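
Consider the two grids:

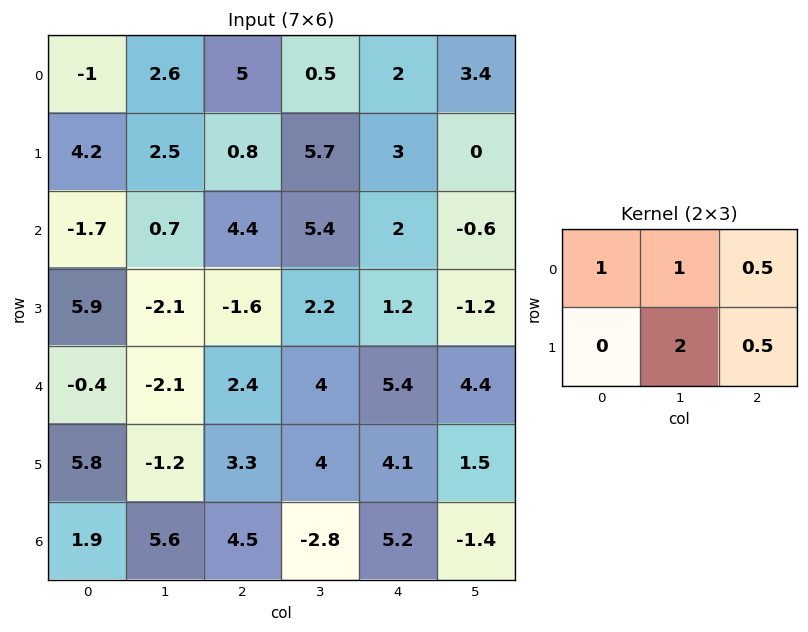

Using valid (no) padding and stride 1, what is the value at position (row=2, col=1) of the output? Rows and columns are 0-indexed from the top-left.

5.7

The receptive field on the input at this output position is [0.7 4.4 5.4 / -2.1 -1.6 2.2]. Elementwise product with the kernel and sum: 0.7·1 + 4.4·1 + 5.4·0.5 + -1.6·2 + 2.2·0.5.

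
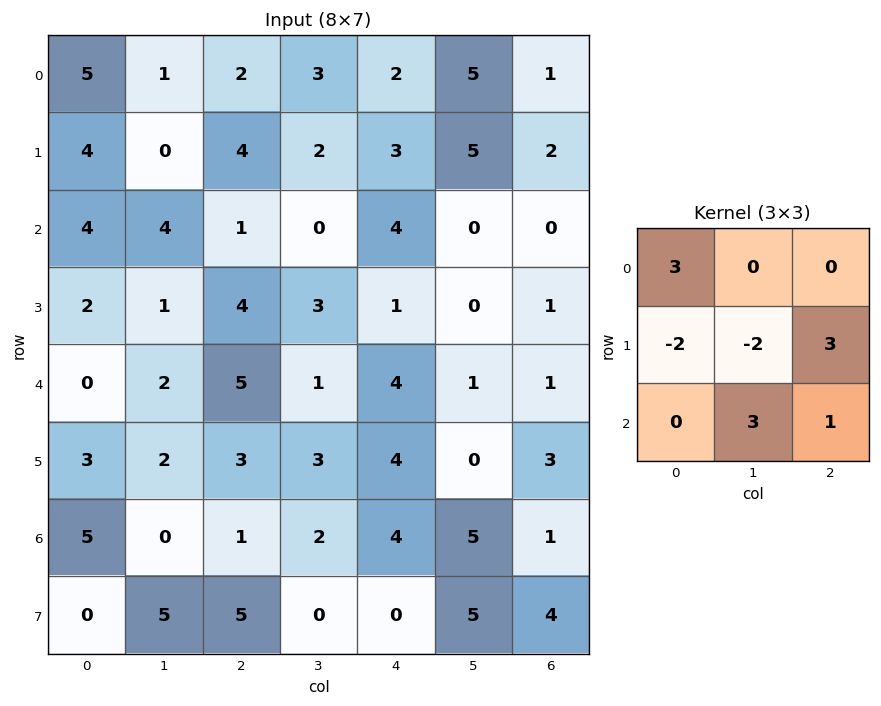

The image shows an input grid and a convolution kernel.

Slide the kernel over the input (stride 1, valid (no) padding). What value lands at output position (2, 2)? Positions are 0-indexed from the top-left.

-1

The receptive field on the input at this output position is [1 0 4 / 4 3 1 / 5 1 4]. Elementwise product with the kernel and sum: 1·3 + 4·-2 + 3·-2 + 1·3 + 1·3 + 4·1.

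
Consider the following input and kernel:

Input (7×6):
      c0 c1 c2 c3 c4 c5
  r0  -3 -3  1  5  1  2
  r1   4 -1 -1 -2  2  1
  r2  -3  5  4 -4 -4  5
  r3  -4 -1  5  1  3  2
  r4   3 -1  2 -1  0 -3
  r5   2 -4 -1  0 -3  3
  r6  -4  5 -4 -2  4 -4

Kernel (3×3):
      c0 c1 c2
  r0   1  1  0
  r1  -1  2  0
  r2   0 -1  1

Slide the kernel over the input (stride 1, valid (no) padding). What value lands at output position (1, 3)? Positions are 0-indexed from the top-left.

-5

The receptive field on the input at this output position is [-2 2 1 / -4 -4 5 / 1 3 2]. Elementwise product with the kernel and sum: -2·1 + 2·1 + -4·-1 + -4·2 + 3·-1 + 2·1.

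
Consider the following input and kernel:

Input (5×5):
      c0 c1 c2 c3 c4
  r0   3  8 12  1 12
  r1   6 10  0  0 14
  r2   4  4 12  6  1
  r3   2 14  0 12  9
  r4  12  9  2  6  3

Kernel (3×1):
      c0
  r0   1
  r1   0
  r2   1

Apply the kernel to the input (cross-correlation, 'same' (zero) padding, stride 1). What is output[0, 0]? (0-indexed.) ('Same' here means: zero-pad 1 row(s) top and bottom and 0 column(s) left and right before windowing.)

The receptive field on the zero-padded input at this output position is [0 / 3 / 6]. Elementwise product with the kernel and sum: 0·1 + 6·1.

6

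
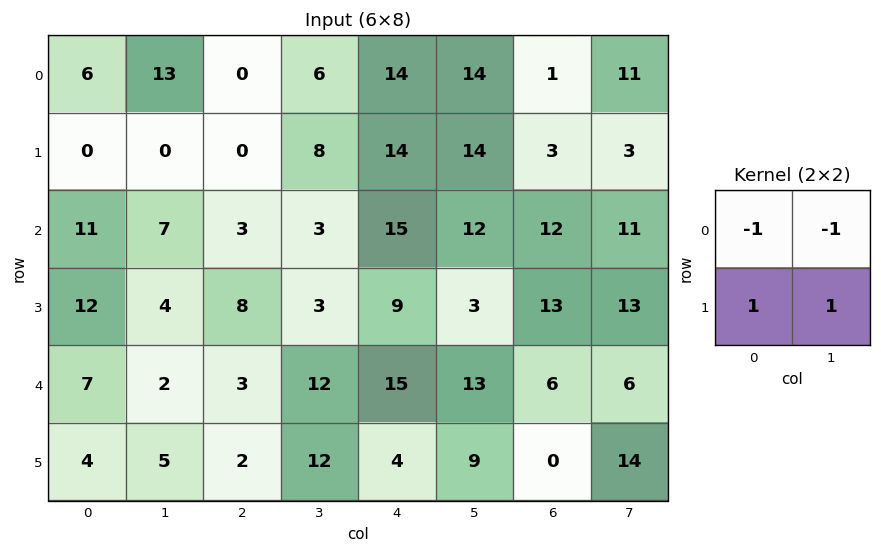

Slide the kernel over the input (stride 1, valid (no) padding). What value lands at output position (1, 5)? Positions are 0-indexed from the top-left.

7

The receptive field on the input at this output position is [14 3 / 12 12]. Elementwise product with the kernel and sum: 14·-1 + 3·-1 + 12·1 + 12·1.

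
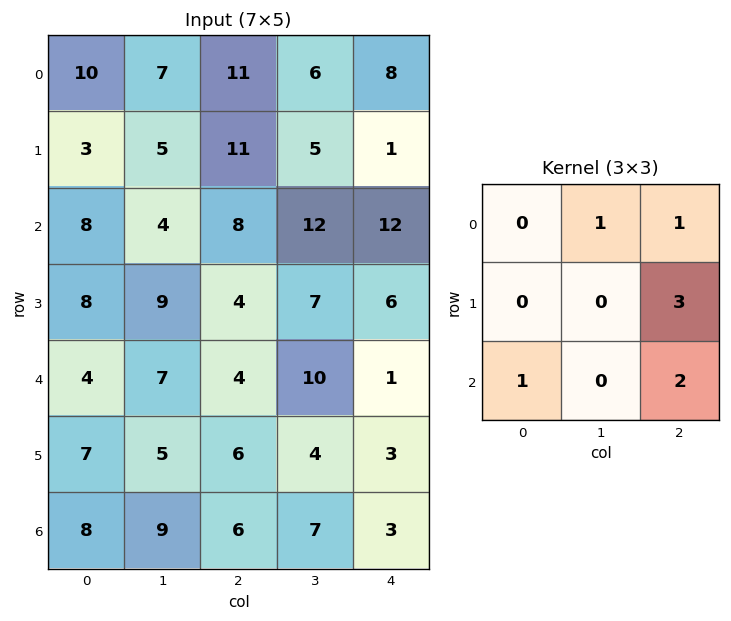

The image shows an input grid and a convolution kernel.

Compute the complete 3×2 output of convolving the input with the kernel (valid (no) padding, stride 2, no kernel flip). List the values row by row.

Output[0,0]: The receptive field on the input at this output position is [10 7 11 / 3 5 11 / 8 4 8]. Elementwise product with the kernel and sum: 7·1 + 11·1 + 11·3 + 8·1 + 8·2.

75 49
36 48
49 32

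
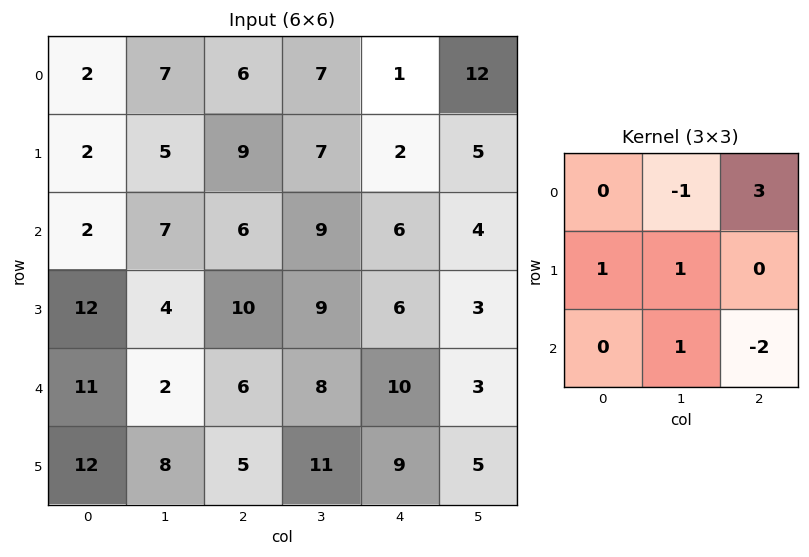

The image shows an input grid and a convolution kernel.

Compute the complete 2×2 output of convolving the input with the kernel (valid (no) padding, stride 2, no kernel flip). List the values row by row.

Output[0,0]: The receptive field on the input at this output position is [2 7 6 / 2 5 9 / 2 7 6]. Elementwise product with the kernel and sum: 7·-1 + 6·3 + 2·1 + 5·1 + 7·1 + 6·-2.
Output[0,1]: The receptive field on the input at this output position is [6 7 1 / 9 7 2 / 6 9 6]. Elementwise product with the kernel and sum: 7·-1 + 1·3 + 9·1 + 7·1 + 9·1 + 6·-2.

13 9
17 16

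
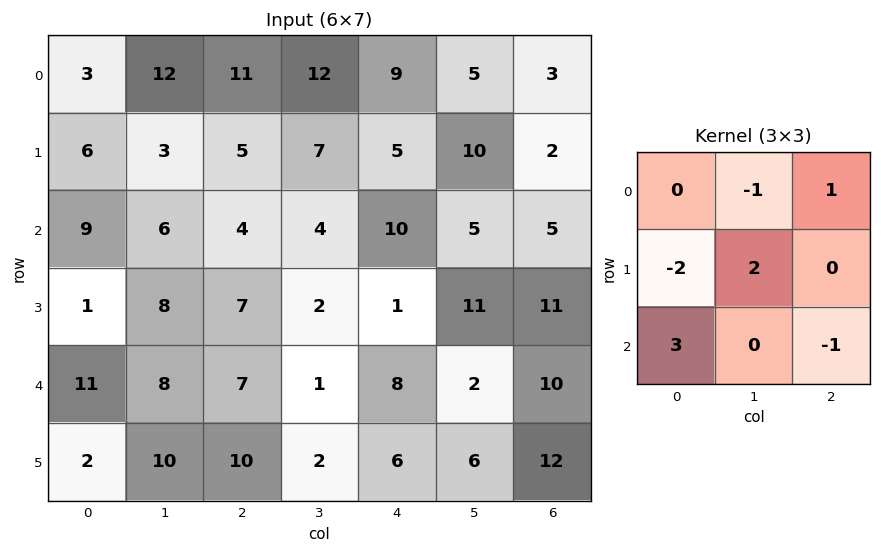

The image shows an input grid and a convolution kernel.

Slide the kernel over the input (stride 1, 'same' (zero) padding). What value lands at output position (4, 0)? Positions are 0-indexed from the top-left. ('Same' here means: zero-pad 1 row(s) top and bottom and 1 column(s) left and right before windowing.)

19

The receptive field on the zero-padded input at this output position is [0 1 8 / 0 11 8 / 0 2 10]. Elementwise product with the kernel and sum: 1·-1 + 8·1 + 0·-2 + 11·2 + 0·3 + 10·-1.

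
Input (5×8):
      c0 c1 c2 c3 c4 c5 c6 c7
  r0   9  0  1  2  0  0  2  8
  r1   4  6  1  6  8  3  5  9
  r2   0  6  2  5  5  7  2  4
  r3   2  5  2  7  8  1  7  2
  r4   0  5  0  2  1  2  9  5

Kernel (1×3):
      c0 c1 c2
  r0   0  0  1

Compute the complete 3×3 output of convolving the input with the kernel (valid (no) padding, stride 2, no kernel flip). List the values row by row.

Output[0,0]: The receptive field on the input at this output position is [9 0 1]. Elementwise product with the kernel and sum: 1·1.
Output[0,1]: The receptive field on the input at this output position is [1 2 0]. Elementwise product with the kernel and sum: 0·1.

1 0 2
2 5 2
0 1 9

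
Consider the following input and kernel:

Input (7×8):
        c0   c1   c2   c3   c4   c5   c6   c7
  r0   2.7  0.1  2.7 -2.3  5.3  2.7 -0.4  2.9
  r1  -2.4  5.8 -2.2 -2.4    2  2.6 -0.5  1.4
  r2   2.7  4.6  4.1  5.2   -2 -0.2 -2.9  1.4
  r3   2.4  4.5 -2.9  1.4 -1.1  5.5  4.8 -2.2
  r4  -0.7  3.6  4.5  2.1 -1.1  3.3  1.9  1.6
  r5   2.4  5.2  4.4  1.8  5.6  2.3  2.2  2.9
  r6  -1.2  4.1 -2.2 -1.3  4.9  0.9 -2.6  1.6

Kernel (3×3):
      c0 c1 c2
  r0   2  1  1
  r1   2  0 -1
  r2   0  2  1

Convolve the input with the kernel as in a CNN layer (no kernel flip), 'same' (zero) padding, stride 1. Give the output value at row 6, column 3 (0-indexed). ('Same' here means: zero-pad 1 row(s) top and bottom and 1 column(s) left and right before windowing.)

6.9

The receptive field on the zero-padded input at this output position is [4.4 1.8 5.6 / -2.2 -1.3 4.9 / 0 0 0]. Elementwise product with the kernel and sum: 4.4·2 + 1.8·1 + 5.6·1 + -2.2·2 + 4.9·-1 + 0·2 + 0·1.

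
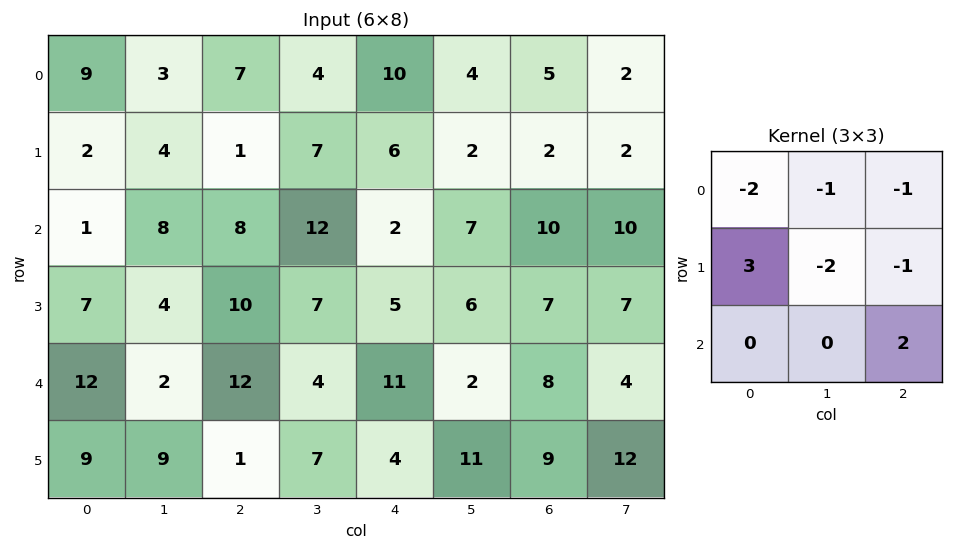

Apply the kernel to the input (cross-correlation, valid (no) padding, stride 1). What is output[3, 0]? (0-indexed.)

-6

The receptive field on the input at this output position is [7 4 10 / 12 2 12 / 9 9 1]. Elementwise product with the kernel and sum: 7·-2 + 4·-1 + 10·-1 + 12·3 + 2·-2 + 12·-1 + 1·2.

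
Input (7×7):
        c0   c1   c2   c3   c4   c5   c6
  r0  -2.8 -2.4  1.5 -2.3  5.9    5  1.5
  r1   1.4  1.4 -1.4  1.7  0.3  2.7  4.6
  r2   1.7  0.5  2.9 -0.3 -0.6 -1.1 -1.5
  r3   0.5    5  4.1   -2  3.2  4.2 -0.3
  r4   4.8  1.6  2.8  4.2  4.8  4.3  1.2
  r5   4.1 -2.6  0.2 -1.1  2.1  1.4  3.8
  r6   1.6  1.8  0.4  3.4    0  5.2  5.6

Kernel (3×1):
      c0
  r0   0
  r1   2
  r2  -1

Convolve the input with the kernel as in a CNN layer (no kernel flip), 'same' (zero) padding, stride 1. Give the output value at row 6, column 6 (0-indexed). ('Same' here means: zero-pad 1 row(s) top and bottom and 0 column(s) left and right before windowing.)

11.2

The receptive field on the zero-padded input at this output position is [3.8 / 5.6 / 0]. Elementwise product with the kernel and sum: 5.6·2 + 0·-1.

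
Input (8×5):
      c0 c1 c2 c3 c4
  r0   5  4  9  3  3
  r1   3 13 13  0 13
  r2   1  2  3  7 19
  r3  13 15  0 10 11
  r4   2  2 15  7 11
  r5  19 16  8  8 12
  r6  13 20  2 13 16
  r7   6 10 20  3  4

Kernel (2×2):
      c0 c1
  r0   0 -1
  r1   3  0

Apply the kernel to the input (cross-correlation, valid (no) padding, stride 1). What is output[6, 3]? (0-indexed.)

The receptive field on the input at this output position is [13 16 / 3 4]. Elementwise product with the kernel and sum: 16·-1 + 3·3.

-7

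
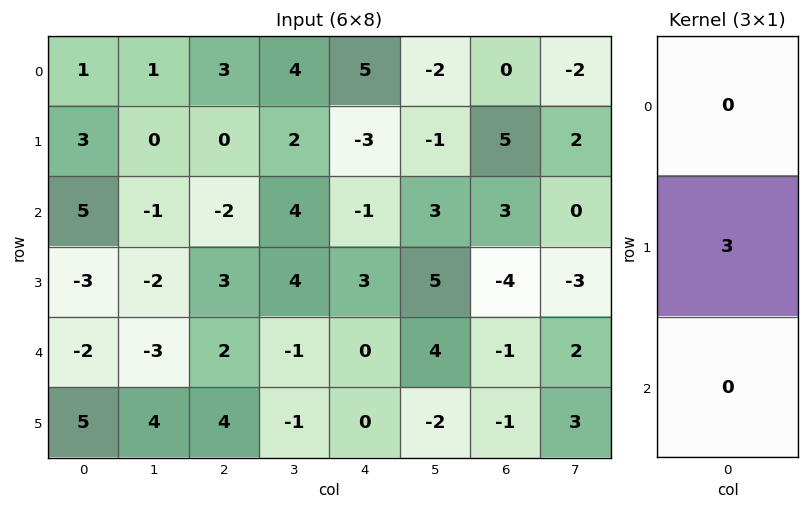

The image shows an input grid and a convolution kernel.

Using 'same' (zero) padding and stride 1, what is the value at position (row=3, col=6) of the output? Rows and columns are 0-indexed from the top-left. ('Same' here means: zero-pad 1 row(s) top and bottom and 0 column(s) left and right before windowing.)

-12

The receptive field on the zero-padded input at this output position is [3 / -4 / -1]. Elementwise product with the kernel and sum: -4·3.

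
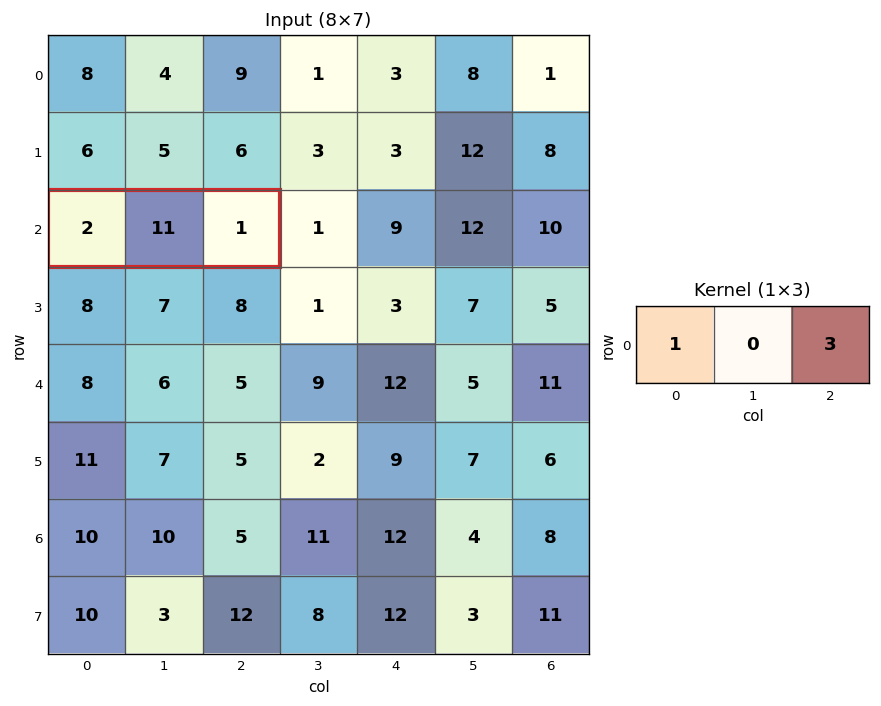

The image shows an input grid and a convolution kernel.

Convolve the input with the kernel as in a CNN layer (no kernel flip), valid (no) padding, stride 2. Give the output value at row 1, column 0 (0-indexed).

5

The receptive field on the input at this output position is [2 11 1]. Elementwise product with the kernel and sum: 2·1 + 1·3.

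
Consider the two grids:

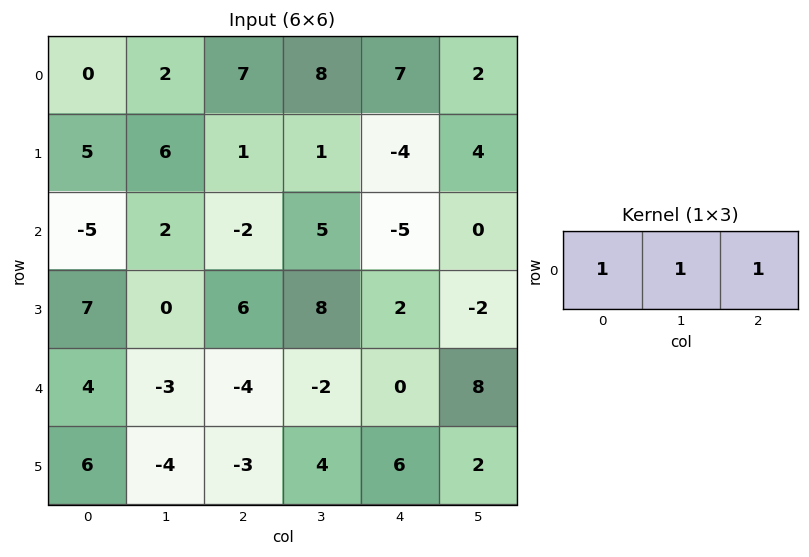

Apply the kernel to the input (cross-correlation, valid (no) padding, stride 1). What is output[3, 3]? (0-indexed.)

The receptive field on the input at this output position is [8 2 -2]. Elementwise product with the kernel and sum: 8·1 + 2·1 + -2·1.

8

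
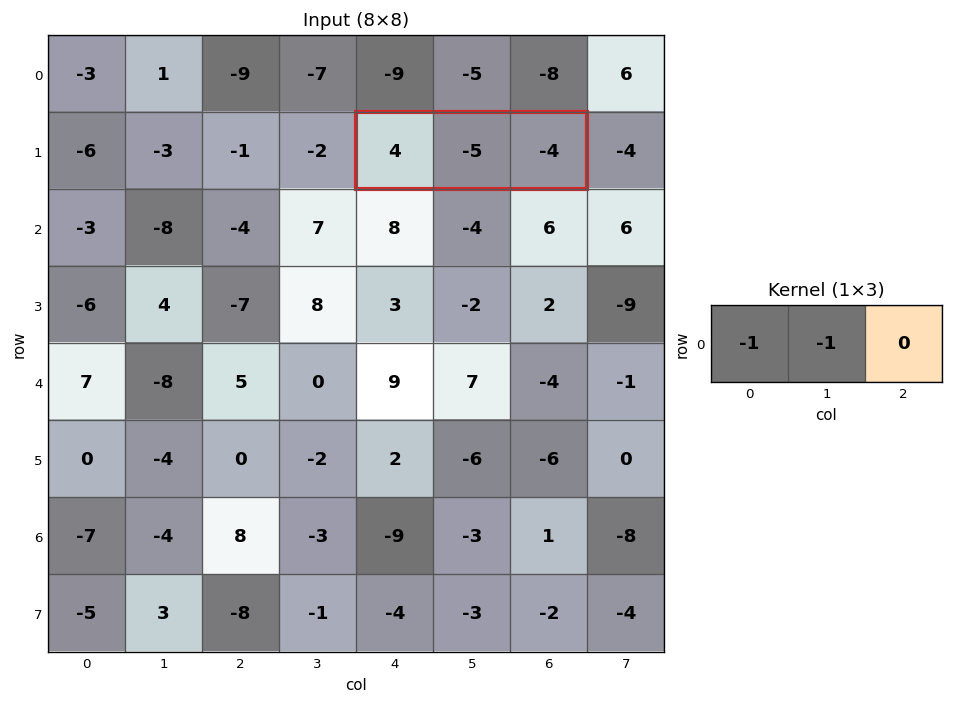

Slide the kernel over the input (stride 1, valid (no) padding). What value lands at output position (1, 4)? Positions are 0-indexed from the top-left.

1

The receptive field on the input at this output position is [4 -5 -4]. Elementwise product with the kernel and sum: 4·-1 + -5·-1.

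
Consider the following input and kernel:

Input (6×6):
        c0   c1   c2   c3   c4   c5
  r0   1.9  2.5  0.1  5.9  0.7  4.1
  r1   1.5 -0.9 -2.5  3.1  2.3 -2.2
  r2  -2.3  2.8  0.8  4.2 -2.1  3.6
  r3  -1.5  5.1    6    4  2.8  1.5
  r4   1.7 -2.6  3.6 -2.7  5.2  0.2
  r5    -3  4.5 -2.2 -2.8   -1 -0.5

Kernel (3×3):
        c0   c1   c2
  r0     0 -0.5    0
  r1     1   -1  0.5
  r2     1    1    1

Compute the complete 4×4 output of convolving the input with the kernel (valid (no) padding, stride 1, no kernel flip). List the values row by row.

Output[0,0]: The receptive field on the input at this output position is [1.9 2.5 0.1 / 1.5 -0.9 -2.5 / -2.3 2.8 0.8]. Elementwise product with the kernel and sum: 2.5·-0.5 + 1.5·1 + -0.9·-1 + -2.5·0.5 + -2.3·1 + 2.8·1 + 0.8·1.
Output[0,1]: The receptive field on the input at this output position is [2.5 0.1 5.9 / -0.9 -2.5 3.1 / 2.8 0.8 4.2]. Elementwise product with the kernel and sum: 0.1·-0.5 + -0.9·1 + -2.5·-1 + 3.1·0.5 + 2.8·1 + 0.8·1 + 4.2·1.

1.2 10.9 -4.5 5.05
5.35 20.45 6.8 15.25
-2.3 -1 7.4 5.7
2.85 -11.05 0.9 -13.5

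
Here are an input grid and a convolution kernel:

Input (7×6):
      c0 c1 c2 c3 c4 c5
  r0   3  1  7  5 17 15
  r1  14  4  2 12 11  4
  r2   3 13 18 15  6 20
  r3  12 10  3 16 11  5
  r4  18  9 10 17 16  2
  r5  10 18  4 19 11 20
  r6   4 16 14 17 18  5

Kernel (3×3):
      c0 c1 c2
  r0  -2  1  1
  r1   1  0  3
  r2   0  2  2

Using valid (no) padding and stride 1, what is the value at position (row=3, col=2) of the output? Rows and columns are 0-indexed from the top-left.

The receptive field on the input at this output position is [3 16 11 / 10 17 16 / 4 19 11]. Elementwise product with the kernel and sum: 3·-2 + 16·1 + 11·1 + 10·1 + 16·3 + 19·2 + 11·2.

139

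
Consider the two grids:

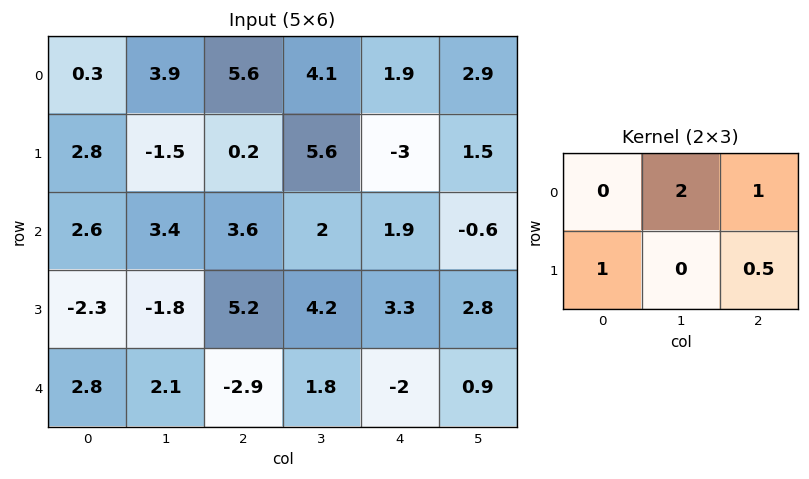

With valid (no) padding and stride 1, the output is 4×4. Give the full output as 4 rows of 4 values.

16.3 16.6 8.8 13.05
1.6 10.4 12.75 -2.8
10.7 9.5 12.75 8.8
2.95 17.6 7.8 11.65

Output[0,0]: The receptive field on the input at this output position is [0.3 3.9 5.6 / 2.8 -1.5 0.2]. Elementwise product with the kernel and sum: 3.9·2 + 5.6·1 + 2.8·1 + 0.2·0.5.
Output[0,1]: The receptive field on the input at this output position is [3.9 5.6 4.1 / -1.5 0.2 5.6]. Elementwise product with the kernel and sum: 5.6·2 + 4.1·1 + -1.5·1 + 5.6·0.5.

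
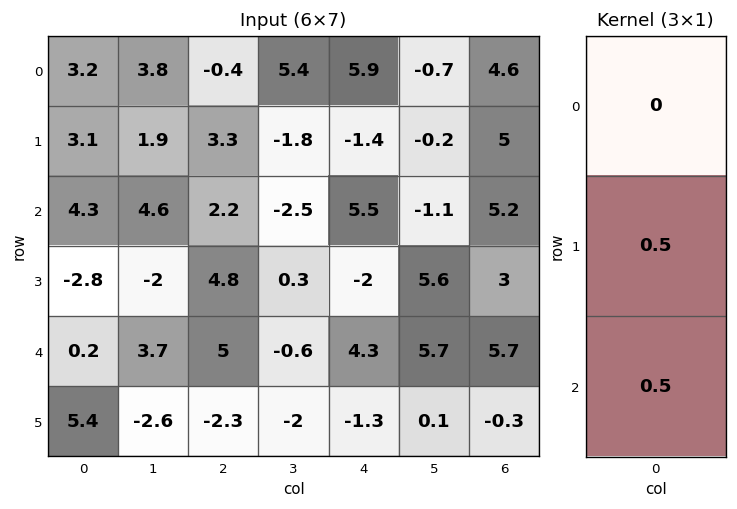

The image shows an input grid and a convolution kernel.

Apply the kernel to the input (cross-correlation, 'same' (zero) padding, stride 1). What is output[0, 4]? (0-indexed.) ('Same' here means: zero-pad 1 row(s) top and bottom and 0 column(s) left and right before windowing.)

The receptive field on the zero-padded input at this output position is [0 / 5.9 / -1.4]. Elementwise product with the kernel and sum: 5.9·0.5 + -1.4·0.5.

2.25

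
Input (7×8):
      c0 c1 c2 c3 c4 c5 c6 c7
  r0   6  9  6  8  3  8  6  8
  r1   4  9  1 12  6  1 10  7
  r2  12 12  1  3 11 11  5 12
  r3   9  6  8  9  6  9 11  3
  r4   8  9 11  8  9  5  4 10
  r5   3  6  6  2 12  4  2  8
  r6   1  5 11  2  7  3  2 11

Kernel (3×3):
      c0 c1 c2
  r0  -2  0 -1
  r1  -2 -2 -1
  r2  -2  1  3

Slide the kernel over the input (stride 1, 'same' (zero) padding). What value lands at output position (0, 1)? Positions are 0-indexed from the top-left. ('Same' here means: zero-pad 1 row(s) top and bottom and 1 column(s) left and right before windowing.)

-32

The receptive field on the zero-padded input at this output position is [0 0 0 / 6 9 6 / 4 9 1]. Elementwise product with the kernel and sum: 0·-2 + 0·-1 + 6·-2 + 9·-2 + 6·-1 + 4·-2 + 9·1 + 1·3.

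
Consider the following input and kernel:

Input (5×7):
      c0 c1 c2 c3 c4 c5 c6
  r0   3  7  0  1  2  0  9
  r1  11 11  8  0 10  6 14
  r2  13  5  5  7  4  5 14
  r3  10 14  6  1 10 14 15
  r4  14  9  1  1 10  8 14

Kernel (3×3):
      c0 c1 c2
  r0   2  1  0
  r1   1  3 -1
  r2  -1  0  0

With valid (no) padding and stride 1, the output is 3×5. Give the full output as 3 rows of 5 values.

36 44 -6 21 14
46 29 32 23 21
63 37 15 34 40

Output[0,0]: The receptive field on the input at this output position is [3 7 0 / 11 11 8 / 13 5 5]. Elementwise product with the kernel and sum: 3·2 + 7·1 + 11·1 + 11·3 + 8·-1 + 13·-1.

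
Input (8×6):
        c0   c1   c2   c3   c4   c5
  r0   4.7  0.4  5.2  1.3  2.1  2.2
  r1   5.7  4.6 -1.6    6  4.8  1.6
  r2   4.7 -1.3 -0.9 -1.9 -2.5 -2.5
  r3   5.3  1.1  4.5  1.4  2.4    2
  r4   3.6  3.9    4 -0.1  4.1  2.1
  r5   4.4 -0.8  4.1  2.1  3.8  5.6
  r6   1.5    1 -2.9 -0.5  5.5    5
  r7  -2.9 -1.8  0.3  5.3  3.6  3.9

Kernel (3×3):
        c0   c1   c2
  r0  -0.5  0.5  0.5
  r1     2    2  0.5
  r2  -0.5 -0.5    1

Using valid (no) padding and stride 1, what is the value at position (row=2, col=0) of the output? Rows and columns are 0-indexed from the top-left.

11.85

The receptive field on the input at this output position is [4.7 -1.3 -0.9 / 5.3 1.1 4.5 / 3.6 3.9 4]. Elementwise product with the kernel and sum: 4.7·-0.5 + -1.3·0.5 + -0.9·0.5 + 5.3·2 + 1.1·2 + 4.5·0.5 + 3.6·-0.5 + 3.9·-0.5 + 4·1.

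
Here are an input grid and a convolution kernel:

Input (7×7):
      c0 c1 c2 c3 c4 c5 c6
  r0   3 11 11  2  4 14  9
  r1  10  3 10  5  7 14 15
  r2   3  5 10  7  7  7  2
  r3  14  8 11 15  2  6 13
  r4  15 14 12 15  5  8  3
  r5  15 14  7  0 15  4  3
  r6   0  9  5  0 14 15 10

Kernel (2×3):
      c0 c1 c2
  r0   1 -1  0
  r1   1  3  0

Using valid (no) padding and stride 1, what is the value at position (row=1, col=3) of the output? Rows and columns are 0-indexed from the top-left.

The receptive field on the input at this output position is [5 7 14 / 7 7 7]. Elementwise product with the kernel and sum: 5·1 + 7·-1 + 7·1 + 7·3.

26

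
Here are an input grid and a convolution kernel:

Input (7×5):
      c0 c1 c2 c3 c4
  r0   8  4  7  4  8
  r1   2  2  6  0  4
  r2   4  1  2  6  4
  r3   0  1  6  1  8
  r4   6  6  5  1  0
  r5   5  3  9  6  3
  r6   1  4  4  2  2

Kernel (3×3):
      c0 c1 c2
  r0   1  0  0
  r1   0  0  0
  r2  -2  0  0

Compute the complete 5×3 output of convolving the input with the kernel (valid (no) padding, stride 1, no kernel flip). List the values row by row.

Output[0,0]: The receptive field on the input at this output position is [8 4 7 / 2 2 6 / 4 1 2]. Elementwise product with the kernel and sum: 8·1 + 4·-2.

0 2 3
2 0 -6
-8 -11 -8
-10 -5 -12
4 -2 -3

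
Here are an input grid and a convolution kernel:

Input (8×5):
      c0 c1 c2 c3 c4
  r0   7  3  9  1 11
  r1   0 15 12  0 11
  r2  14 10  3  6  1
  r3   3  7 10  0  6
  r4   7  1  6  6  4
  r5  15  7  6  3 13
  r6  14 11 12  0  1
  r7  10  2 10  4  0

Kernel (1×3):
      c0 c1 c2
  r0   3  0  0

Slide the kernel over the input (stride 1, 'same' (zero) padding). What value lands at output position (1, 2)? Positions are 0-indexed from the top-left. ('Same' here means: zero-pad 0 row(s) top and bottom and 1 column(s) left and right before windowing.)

The receptive field on the zero-padded input at this output position is [15 12 0]. Elementwise product with the kernel and sum: 15·3.

45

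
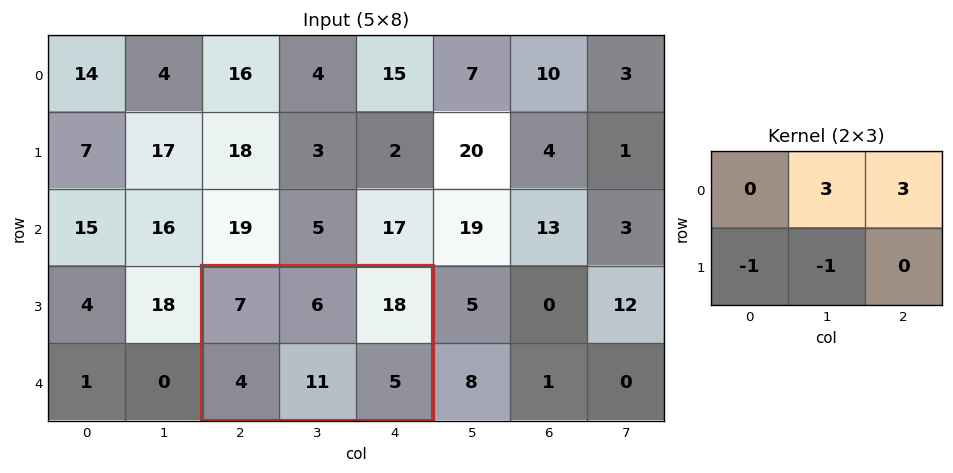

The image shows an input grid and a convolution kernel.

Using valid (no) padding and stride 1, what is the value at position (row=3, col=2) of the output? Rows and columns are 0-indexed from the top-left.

57

The receptive field on the input at this output position is [7 6 18 / 4 11 5]. Elementwise product with the kernel and sum: 6·3 + 18·3 + 4·-1 + 11·-1.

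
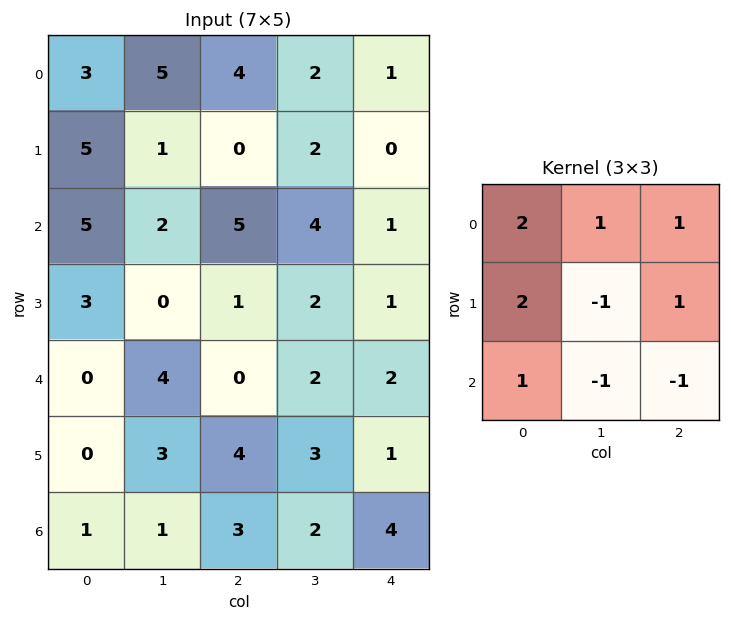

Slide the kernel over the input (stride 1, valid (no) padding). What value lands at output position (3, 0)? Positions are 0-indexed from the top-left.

The receptive field on the input at this output position is [3 0 1 / 0 4 0 / 0 3 4]. Elementwise product with the kernel and sum: 3·2 + 0·1 + 1·1 + 0·2 + 4·-1 + 0·1 + 0·1 + 3·-1 + 4·-1.

-4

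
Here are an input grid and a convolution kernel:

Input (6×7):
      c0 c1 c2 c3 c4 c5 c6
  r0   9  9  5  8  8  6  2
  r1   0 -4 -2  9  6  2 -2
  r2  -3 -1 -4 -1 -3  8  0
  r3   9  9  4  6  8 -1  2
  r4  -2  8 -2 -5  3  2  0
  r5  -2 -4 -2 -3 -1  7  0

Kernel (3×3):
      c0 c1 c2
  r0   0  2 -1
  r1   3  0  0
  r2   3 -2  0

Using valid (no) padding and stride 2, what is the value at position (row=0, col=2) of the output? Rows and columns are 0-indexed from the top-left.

The receptive field on the input at this output position is [8 6 2 / 6 2 -2 / -3 8 0]. Elementwise product with the kernel and sum: 6·2 + 2·-1 + 6·3 + -3·3 + 8·-2.

3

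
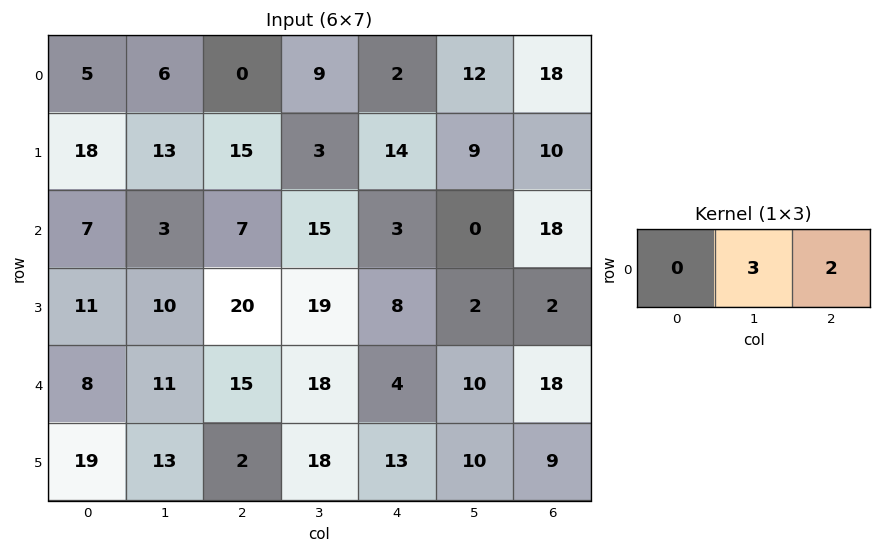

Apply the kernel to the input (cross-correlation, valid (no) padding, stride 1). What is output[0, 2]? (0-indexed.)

The receptive field on the input at this output position is [0 9 2]. Elementwise product with the kernel and sum: 9·3 + 2·2.

31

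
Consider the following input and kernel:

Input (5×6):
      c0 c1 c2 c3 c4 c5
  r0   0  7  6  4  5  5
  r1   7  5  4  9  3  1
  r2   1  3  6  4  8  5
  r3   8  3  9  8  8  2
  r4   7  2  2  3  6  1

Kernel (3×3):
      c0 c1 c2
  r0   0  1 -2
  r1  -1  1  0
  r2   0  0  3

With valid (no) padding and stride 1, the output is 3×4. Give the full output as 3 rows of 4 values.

11 9 23 4
26 13 25 11
-8 13 5 1

Output[0,0]: The receptive field on the input at this output position is [0 7 6 / 7 5 4 / 1 3 6]. Elementwise product with the kernel and sum: 7·1 + 6·-2 + 7·-1 + 5·1 + 6·3.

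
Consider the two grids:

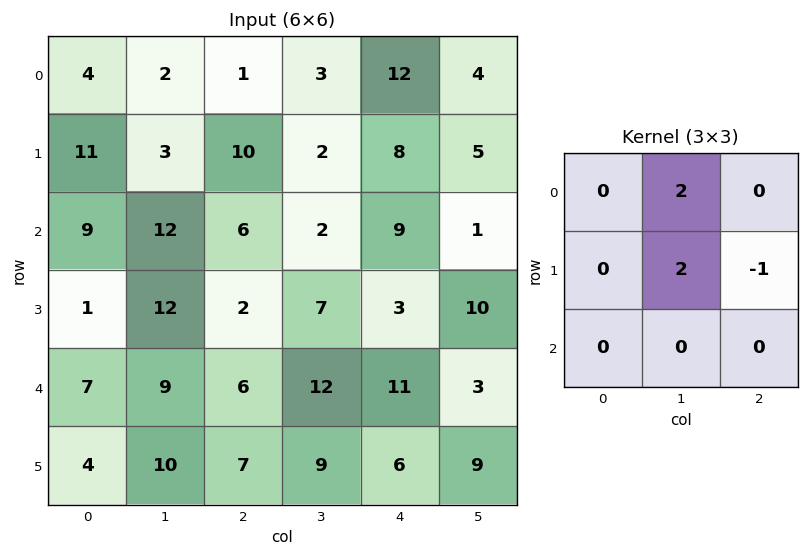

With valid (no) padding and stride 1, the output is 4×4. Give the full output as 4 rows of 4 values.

Output[0,0]: The receptive field on the input at this output position is [4 2 1 / 11 3 10 / 9 12 6]. Elementwise product with the kernel and sum: 2·2 + 3·2 + 10·-1.
Output[0,1]: The receptive field on the input at this output position is [2 1 3 / 3 10 2 / 12 6 2]. Elementwise product with the kernel and sum: 1·2 + 10·2 + 2·-1.

0 20 2 35
24 30 -1 33
46 9 15 14
36 4 27 25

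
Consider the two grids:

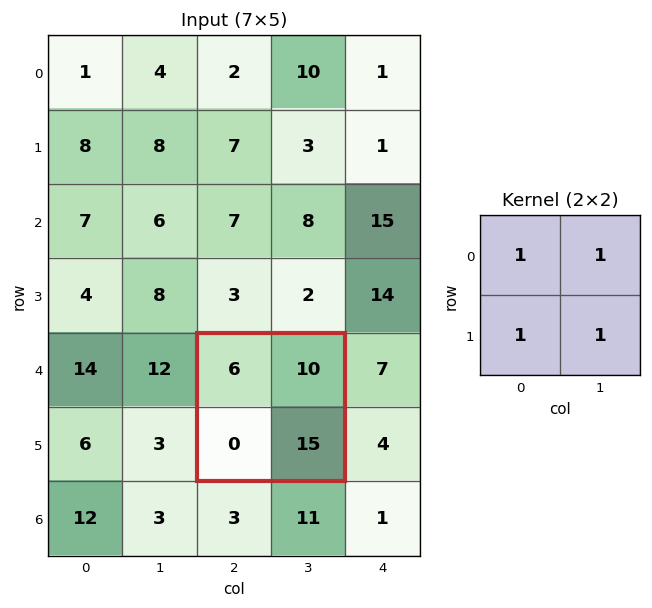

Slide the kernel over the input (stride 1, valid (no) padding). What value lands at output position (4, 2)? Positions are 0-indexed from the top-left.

31

The receptive field on the input at this output position is [6 10 / 0 15]. Elementwise product with the kernel and sum: 6·1 + 10·1 + 0·1 + 15·1.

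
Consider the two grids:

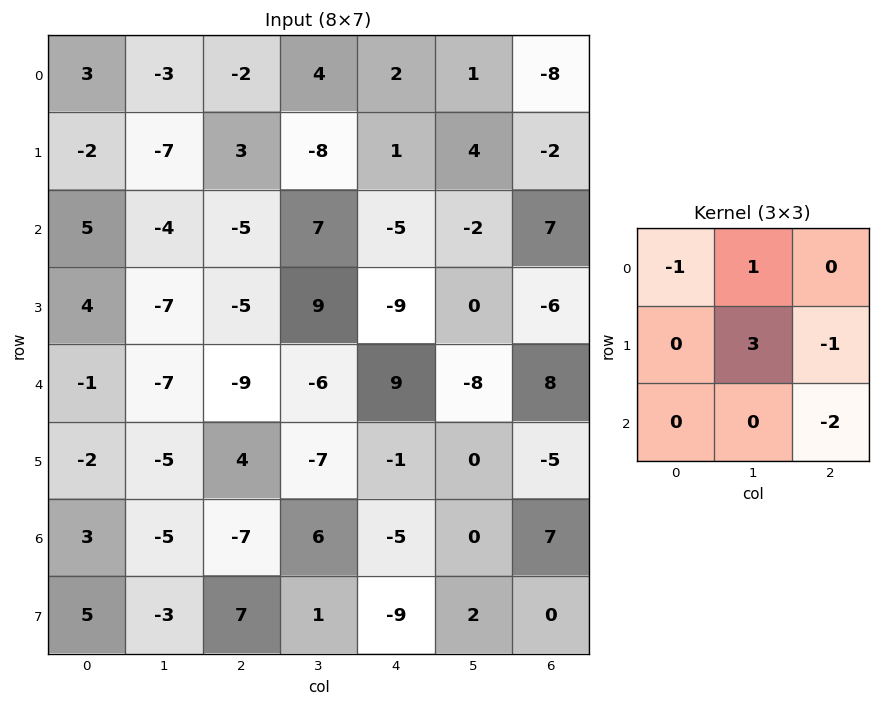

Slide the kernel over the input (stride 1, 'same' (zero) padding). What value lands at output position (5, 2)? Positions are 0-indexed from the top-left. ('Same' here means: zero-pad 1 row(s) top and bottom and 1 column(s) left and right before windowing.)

The receptive field on the zero-padded input at this output position is [-7 -9 -6 / -5 4 -7 / -5 -7 6]. Elementwise product with the kernel and sum: -7·-1 + -9·1 + 4·3 + -7·-1 + 6·-2.

5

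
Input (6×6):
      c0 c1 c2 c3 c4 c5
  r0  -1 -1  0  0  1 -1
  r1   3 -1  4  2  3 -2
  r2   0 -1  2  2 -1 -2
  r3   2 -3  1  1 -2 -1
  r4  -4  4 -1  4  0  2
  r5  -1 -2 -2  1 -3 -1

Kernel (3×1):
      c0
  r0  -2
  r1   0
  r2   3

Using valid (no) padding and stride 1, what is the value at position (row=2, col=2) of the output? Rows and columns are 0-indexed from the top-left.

The receptive field on the input at this output position is [2 / 1 / -1]. Elementwise product with the kernel and sum: 2·-2 + -1·3.

-7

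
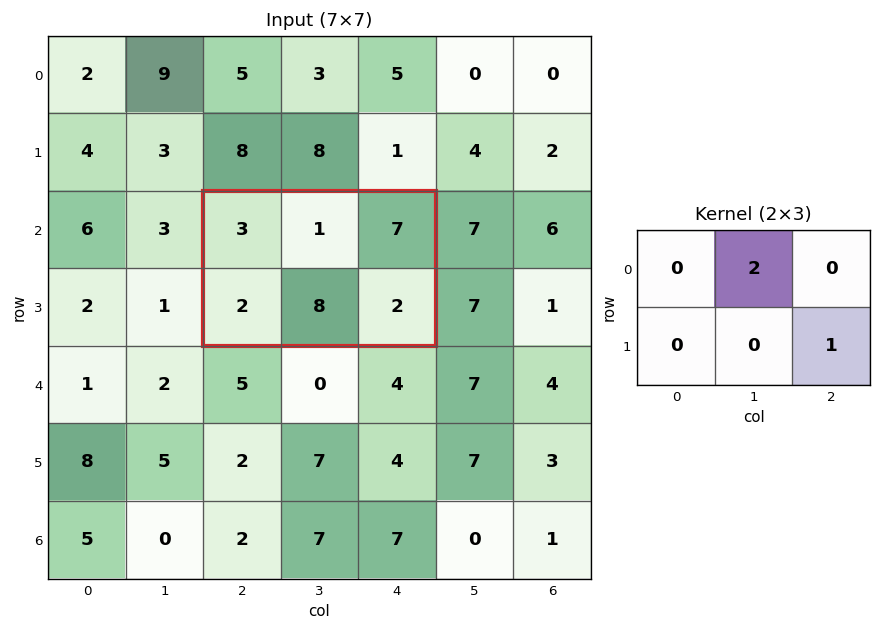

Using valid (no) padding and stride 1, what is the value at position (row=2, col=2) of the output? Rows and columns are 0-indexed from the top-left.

The receptive field on the input at this output position is [3 1 7 / 2 8 2]. Elementwise product with the kernel and sum: 1·2 + 2·1.

4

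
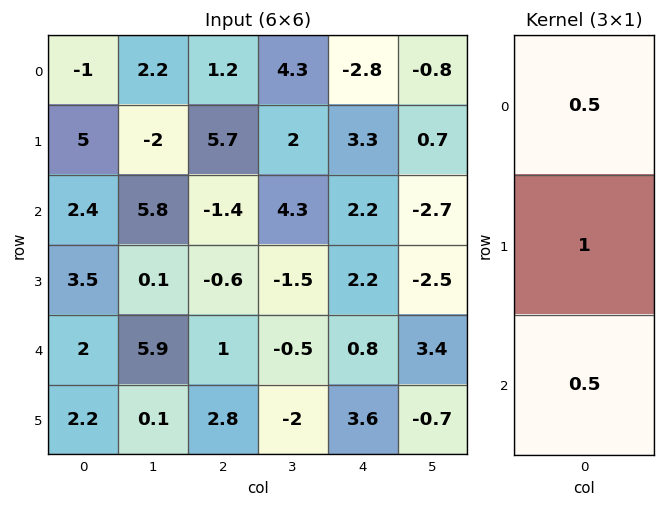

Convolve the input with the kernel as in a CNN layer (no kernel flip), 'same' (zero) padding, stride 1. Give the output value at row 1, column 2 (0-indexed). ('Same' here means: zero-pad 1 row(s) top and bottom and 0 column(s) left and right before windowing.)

The receptive field on the zero-padded input at this output position is [1.2 / 5.7 / -1.4]. Elementwise product with the kernel and sum: 1.2·0.5 + 5.7·1 + -1.4·0.5.

5.6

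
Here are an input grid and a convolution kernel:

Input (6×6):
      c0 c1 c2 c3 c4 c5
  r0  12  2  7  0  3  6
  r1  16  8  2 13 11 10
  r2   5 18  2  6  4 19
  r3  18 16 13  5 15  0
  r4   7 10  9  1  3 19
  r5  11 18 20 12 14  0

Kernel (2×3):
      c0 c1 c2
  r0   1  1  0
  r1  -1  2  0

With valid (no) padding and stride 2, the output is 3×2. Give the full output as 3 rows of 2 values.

14 31
37 5
42 14

Output[0,0]: The receptive field on the input at this output position is [12 2 7 / 16 8 2]. Elementwise product with the kernel and sum: 12·1 + 2·1 + 16·-1 + 8·2.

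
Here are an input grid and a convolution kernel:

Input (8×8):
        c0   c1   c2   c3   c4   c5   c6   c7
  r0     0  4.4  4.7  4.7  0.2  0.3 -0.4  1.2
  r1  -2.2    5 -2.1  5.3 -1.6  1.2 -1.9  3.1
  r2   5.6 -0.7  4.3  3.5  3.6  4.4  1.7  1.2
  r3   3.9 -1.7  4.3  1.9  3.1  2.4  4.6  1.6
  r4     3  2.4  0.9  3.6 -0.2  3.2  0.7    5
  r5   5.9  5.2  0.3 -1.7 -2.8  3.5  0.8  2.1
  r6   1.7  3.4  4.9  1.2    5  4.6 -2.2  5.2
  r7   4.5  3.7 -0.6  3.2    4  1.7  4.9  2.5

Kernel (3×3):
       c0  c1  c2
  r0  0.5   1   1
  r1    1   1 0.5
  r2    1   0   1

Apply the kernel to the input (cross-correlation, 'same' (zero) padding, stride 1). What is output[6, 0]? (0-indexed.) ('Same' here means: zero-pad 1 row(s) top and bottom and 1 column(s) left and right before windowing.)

The receptive field on the zero-padded input at this output position is [0 5.9 5.2 / 0 1.7 3.4 / 0 4.5 3.7]. Elementwise product with the kernel and sum: 0·0.5 + 5.9·1 + 5.2·1 + 0·1 + 1.7·1 + 3.4·0.5 + 0·1 + 3.7·1.

18.2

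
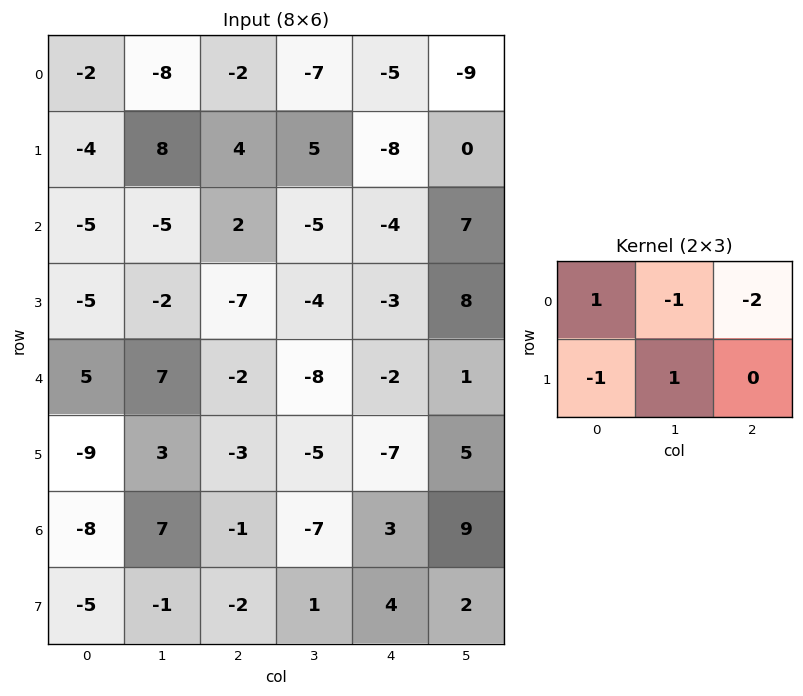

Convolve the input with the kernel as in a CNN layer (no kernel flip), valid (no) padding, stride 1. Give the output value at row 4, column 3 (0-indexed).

-10

The receptive field on the input at this output position is [-8 -2 1 / -5 -7 5]. Elementwise product with the kernel and sum: -8·1 + -2·-1 + 1·-2 + -5·-1 + -7·1.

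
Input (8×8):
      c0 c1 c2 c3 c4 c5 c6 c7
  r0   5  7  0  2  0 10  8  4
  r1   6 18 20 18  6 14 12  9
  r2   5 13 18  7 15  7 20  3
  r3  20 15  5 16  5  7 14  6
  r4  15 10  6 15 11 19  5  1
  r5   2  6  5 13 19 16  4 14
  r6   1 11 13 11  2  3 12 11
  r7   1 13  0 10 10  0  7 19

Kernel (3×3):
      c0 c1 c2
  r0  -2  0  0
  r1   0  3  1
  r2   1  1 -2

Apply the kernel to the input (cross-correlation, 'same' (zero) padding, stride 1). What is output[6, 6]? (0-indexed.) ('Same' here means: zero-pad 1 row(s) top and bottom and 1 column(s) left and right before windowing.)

-16

The receptive field on the zero-padded input at this output position is [16 4 14 / 3 12 11 / 0 7 19]. Elementwise product with the kernel and sum: 16·-2 + 12·3 + 11·1 + 0·1 + 7·1 + 19·-2.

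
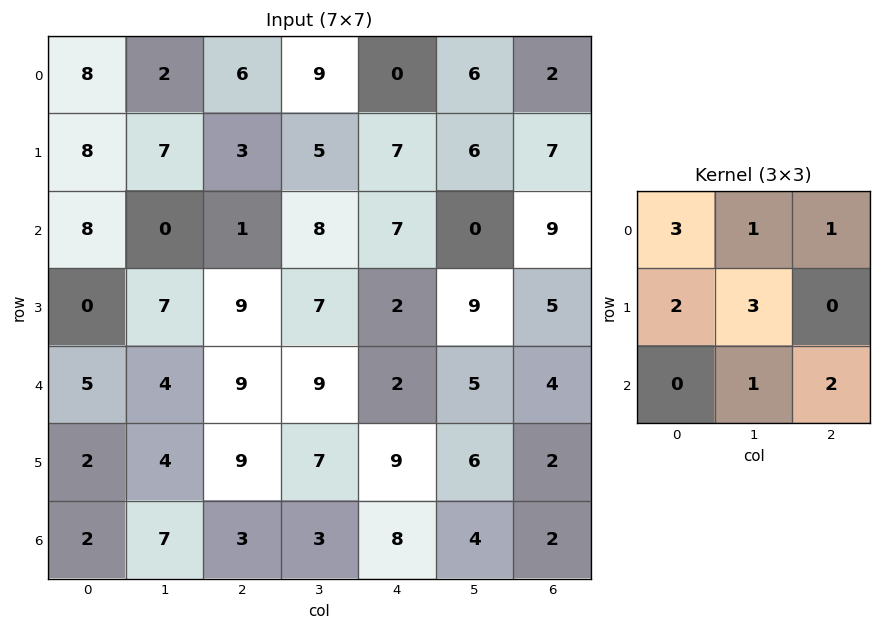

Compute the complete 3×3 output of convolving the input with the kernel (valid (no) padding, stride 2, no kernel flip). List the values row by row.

Output[0,0]: The receptive field on the input at this output position is [8 2 6 / 8 7 3 / 8 0 1]. Elementwise product with the kernel and sum: 8·3 + 2·1 + 6·1 + 8·2 + 7·3 + 0·1 + 1·2.

71 70 58
68 70 74
57 96 59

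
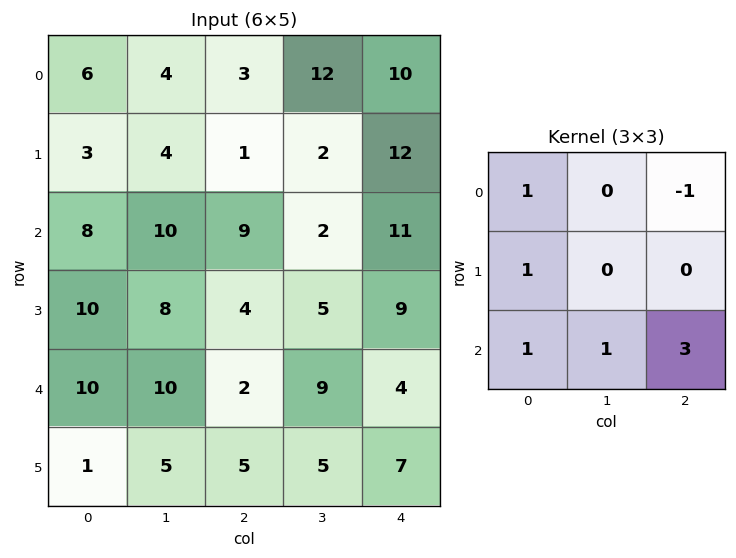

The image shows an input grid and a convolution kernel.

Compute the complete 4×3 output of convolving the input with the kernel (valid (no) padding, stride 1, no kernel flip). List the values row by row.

Output[0,0]: The receptive field on the input at this output position is [6 4 3 / 3 4 1 / 8 10 9]. Elementwise product with the kernel and sum: 6·1 + 3·-1 + 3·1 + 8·1 + 10·1 + 9·3.

51 21 38
40 39 34
35 55 25
37 38 28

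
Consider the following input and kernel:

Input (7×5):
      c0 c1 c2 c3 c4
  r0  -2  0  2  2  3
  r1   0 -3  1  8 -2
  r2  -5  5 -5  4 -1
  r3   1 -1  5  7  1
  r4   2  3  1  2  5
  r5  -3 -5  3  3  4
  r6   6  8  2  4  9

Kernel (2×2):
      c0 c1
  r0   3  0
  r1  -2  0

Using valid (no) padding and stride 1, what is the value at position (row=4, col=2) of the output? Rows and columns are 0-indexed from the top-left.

The receptive field on the input at this output position is [1 2 / 3 3]. Elementwise product with the kernel and sum: 1·3 + 3·-2.

-3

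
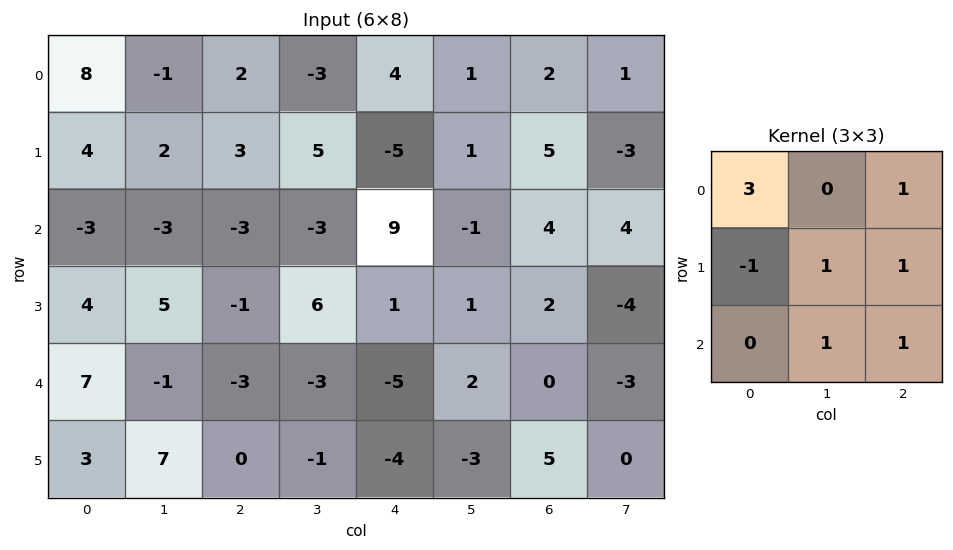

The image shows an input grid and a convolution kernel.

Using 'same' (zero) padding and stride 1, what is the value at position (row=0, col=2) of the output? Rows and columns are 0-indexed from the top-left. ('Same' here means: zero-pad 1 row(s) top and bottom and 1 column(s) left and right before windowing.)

The receptive field on the zero-padded input at this output position is [0 0 0 / -1 2 -3 / 2 3 5]. Elementwise product with the kernel and sum: 0·3 + 0·1 + -1·-1 + 2·1 + -3·1 + 3·1 + 5·1.

8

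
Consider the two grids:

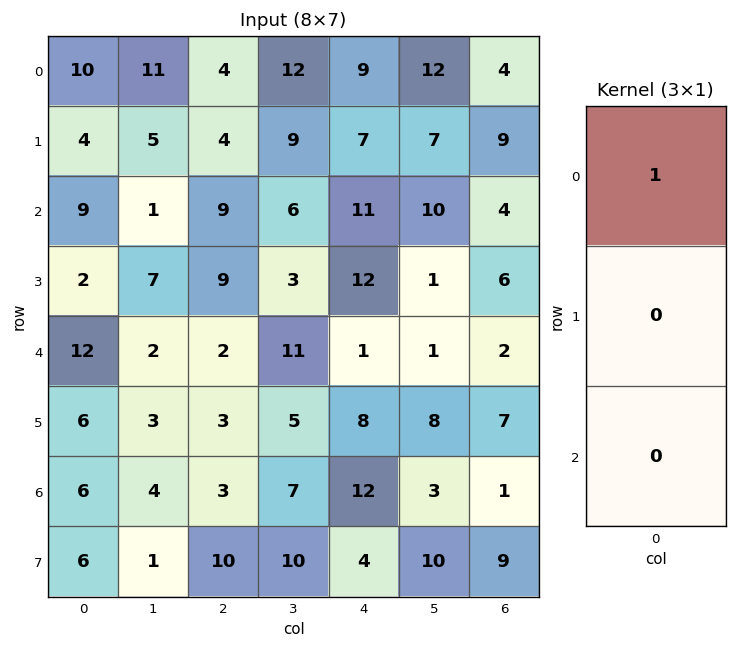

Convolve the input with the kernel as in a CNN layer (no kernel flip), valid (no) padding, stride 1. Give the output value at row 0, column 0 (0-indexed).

10

The receptive field on the input at this output position is [10 / 4 / 9]. Elementwise product with the kernel and sum: 10·1.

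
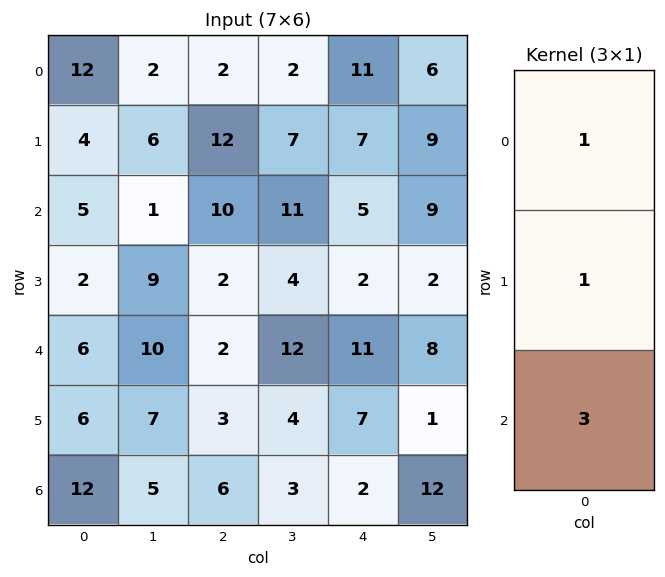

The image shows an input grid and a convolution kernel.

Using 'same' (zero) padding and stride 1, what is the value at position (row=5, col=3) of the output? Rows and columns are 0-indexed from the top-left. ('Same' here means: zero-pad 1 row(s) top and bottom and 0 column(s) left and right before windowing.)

25

The receptive field on the zero-padded input at this output position is [12 / 4 / 3]. Elementwise product with the kernel and sum: 12·1 + 4·1 + 3·3.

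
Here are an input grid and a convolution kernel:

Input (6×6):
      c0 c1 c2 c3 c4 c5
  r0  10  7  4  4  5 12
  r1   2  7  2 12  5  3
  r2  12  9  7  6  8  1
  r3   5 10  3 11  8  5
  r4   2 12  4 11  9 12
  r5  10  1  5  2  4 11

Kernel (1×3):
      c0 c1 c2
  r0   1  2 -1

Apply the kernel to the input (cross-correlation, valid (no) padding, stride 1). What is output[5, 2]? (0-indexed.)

5

The receptive field on the input at this output position is [5 2 4]. Elementwise product with the kernel and sum: 5·1 + 2·2 + 4·-1.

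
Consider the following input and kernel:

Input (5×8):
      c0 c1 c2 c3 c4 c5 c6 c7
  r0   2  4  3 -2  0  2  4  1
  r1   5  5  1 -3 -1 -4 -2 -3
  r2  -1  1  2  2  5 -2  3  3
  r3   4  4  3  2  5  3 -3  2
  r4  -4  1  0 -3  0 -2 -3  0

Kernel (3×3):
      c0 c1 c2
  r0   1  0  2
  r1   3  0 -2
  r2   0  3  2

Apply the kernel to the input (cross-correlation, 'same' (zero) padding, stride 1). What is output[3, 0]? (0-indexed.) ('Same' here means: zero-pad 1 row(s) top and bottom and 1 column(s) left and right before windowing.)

-16

The receptive field on the zero-padded input at this output position is [0 -1 1 / 0 4 4 / 0 -4 1]. Elementwise product with the kernel and sum: 0·1 + 1·2 + 0·3 + 4·-2 + -4·3 + 1·2.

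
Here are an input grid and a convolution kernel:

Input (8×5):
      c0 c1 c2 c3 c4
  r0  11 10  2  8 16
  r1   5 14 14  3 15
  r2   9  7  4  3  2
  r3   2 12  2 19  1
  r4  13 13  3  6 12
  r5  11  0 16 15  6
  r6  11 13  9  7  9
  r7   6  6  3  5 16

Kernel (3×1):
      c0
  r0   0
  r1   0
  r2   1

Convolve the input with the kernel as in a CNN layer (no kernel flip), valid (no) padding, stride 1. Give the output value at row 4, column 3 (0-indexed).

7

The receptive field on the input at this output position is [6 / 15 / 7]. Elementwise product with the kernel and sum: 7·1.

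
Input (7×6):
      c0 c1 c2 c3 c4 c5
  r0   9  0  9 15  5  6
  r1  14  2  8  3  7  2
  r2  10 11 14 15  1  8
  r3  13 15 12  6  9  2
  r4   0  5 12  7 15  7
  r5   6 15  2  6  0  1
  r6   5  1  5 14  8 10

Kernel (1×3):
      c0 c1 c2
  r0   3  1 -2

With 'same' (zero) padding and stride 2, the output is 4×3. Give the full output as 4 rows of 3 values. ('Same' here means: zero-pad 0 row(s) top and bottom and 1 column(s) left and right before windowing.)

9 -21 38
-12 17 30
-10 13 22
3 -20 30

Output[0,0]: The receptive field on the zero-padded input at this output position is [0 9 0]. Elementwise product with the kernel and sum: 0·3 + 9·1 + 0·-2.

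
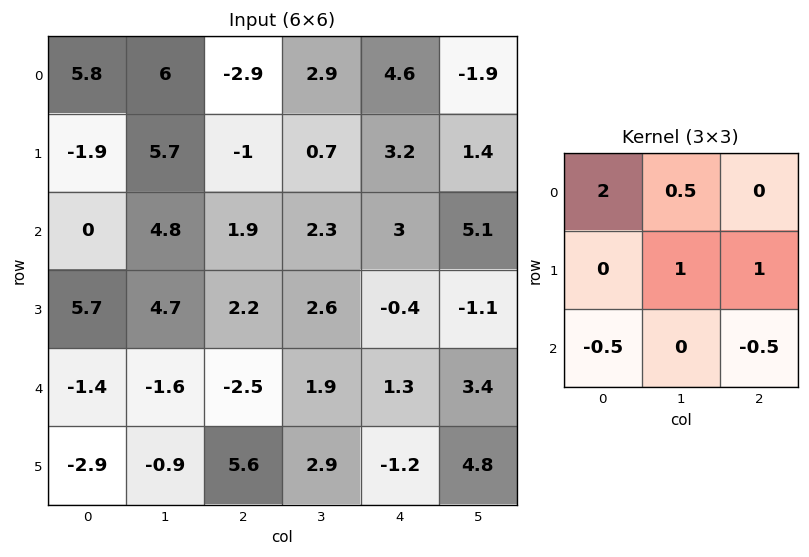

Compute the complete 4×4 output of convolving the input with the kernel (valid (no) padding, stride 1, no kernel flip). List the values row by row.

Output[0,0]: The receptive field on the input at this output position is [5.8 6 -2.9 / -1.9 5.7 -1 / 0 4.8 1.9]. Elementwise product with the kernel and sum: 5.8·2 + 6·0.5 + 5.7·1 + -1·1 + 0·-0.5 + 1.9·-0.5.

18.35 6.7 -2.9 9
1.8 11.45 2.75 10.35
11.25 15.2 7.75 1.95
8.3 8.9 6.7 5.85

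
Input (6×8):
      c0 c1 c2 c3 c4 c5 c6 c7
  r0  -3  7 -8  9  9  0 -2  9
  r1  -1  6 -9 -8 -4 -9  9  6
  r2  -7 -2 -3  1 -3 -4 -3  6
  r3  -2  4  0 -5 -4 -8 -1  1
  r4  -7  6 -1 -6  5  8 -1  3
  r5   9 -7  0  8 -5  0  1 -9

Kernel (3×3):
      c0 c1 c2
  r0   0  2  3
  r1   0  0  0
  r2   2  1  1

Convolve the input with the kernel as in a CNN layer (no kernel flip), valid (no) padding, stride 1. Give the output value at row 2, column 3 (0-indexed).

-17

The receptive field on the input at this output position is [1 -3 -4 / -5 -4 -8 / -6 5 8]. Elementwise product with the kernel and sum: -3·2 + -4·3 + -6·2 + 5·1 + 8·1.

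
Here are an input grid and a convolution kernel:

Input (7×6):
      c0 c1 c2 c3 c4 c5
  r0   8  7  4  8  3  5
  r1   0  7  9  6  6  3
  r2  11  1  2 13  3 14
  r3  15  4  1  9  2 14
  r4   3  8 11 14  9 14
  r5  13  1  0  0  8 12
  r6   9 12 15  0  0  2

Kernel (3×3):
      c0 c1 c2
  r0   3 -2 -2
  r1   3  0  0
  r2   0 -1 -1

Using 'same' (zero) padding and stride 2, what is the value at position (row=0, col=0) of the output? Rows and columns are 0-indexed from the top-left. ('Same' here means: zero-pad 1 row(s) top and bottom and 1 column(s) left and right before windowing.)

The receptive field on the zero-padded input at this output position is [0 0 0 / 0 8 7 / 0 0 7]. Elementwise product with the kernel and sum: 0·3 + 0·-2 + 0·-2 + 0·3 + 0·-1 + 7·-1.

-7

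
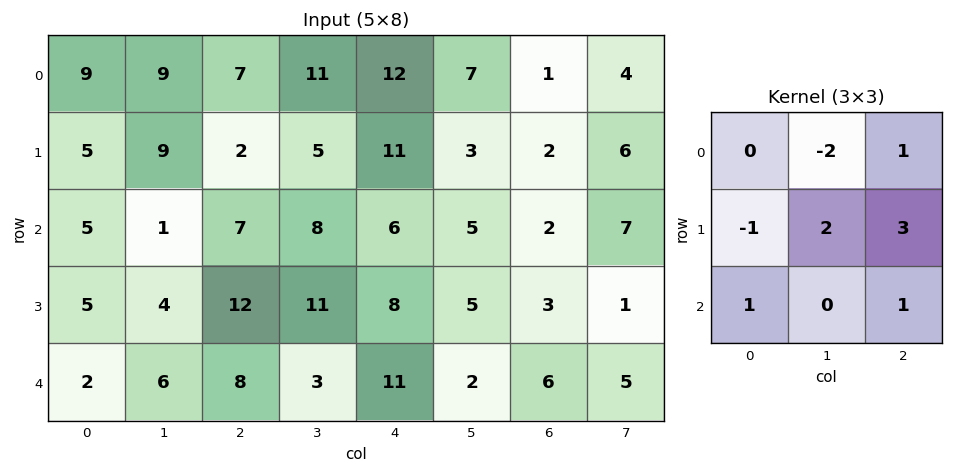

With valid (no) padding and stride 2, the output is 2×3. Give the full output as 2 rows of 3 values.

20 44 -4
54 43 20

Output[0,0]: The receptive field on the input at this output position is [9 9 7 / 5 9 2 / 5 1 7]. Elementwise product with the kernel and sum: 9·-2 + 7·1 + 5·-1 + 9·2 + 2·3 + 5·1 + 7·1.
Output[0,1]: The receptive field on the input at this output position is [7 11 12 / 2 5 11 / 7 8 6]. Elementwise product with the kernel and sum: 11·-2 + 12·1 + 2·-1 + 5·2 + 11·3 + 7·1 + 6·1.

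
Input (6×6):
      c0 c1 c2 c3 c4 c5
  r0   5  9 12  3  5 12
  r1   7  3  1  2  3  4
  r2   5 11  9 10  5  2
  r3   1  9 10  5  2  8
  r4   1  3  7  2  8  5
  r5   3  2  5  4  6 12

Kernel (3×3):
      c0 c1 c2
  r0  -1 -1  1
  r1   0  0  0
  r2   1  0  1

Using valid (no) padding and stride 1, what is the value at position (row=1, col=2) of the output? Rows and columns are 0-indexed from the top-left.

12

The receptive field on the input at this output position is [1 2 3 / 9 10 5 / 10 5 2]. Elementwise product with the kernel and sum: 1·-1 + 2·-1 + 3·1 + 10·1 + 2·1.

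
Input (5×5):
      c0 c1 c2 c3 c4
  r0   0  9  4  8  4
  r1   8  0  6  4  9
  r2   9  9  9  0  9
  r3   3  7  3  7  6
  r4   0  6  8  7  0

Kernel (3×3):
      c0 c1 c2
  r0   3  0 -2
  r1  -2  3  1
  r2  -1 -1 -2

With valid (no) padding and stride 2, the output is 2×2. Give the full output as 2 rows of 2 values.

Output[0,0]: The receptive field on the input at this output position is [0 9 4 / 8 0 6 / 9 9 9]. Elementwise product with the kernel and sum: 0·3 + 4·-2 + 8·-2 + 0·3 + 6·1 + 9·-1 + 9·-1 + 9·-2.

-54 -14
5 15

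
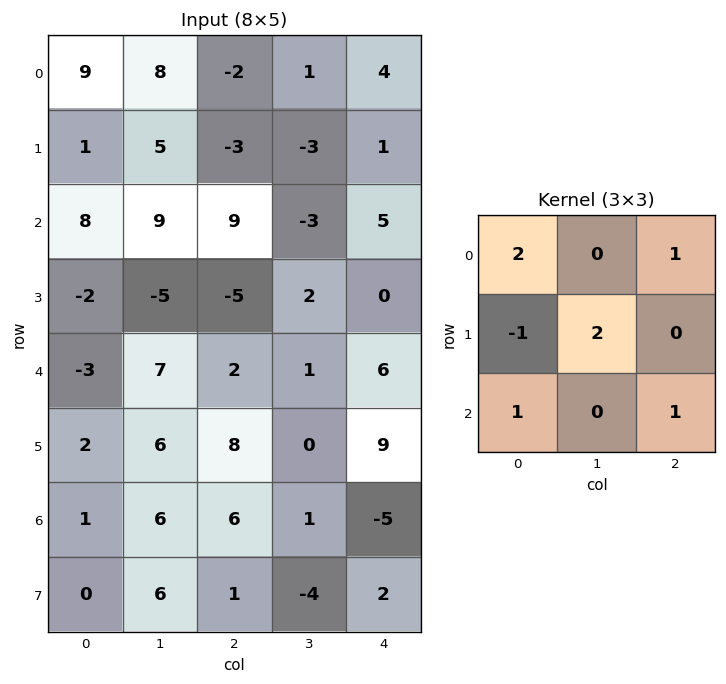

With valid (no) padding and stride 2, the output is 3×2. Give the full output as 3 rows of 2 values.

42 11
16 40
13 3

Output[0,0]: The receptive field on the input at this output position is [9 8 -2 / 1 5 -3 / 8 9 9]. Elementwise product with the kernel and sum: 9·2 + -2·1 + 1·-1 + 5·2 + 8·1 + 9·1.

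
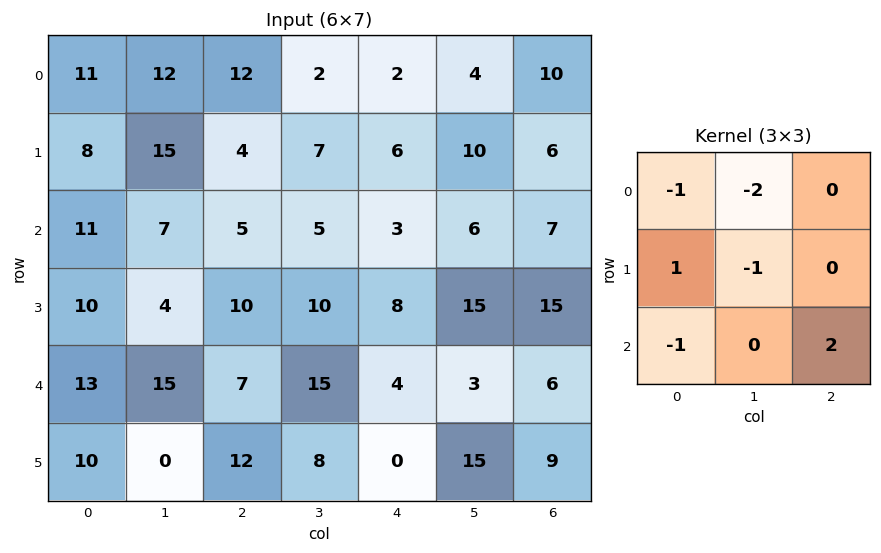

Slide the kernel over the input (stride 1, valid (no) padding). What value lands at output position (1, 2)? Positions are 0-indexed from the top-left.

The receptive field on the input at this output position is [4 7 6 / 5 5 3 / 10 10 8]. Elementwise product with the kernel and sum: 4·-1 + 7·-2 + 5·1 + 5·-1 + 10·-1 + 8·2.

-12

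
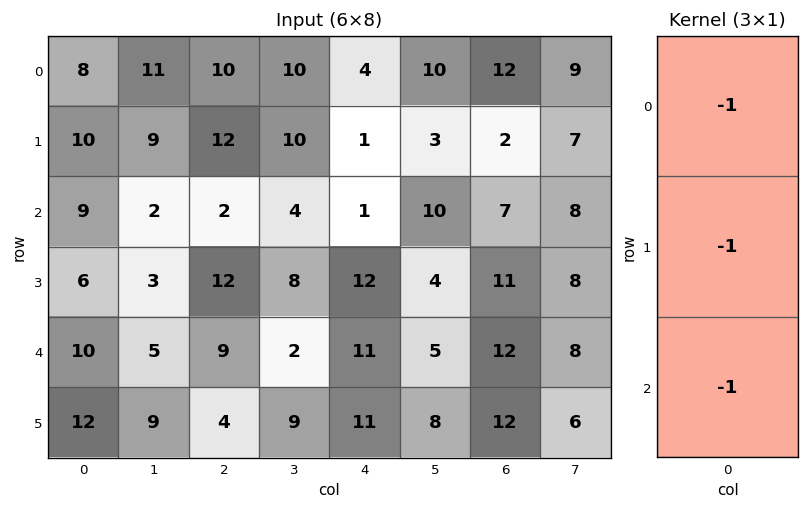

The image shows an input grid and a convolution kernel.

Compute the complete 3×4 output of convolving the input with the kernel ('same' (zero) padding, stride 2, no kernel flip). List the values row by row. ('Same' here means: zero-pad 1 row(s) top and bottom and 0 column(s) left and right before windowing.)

-18 -22 -5 -14
-25 -26 -14 -20
-28 -25 -34 -35

Output[0,0]: The receptive field on the zero-padded input at this output position is [0 / 8 / 10]. Elementwise product with the kernel and sum: 0·-1 + 8·-1 + 10·-1.
Output[0,1]: The receptive field on the zero-padded input at this output position is [0 / 10 / 12]. Elementwise product with the kernel and sum: 0·-1 + 10·-1 + 12·-1.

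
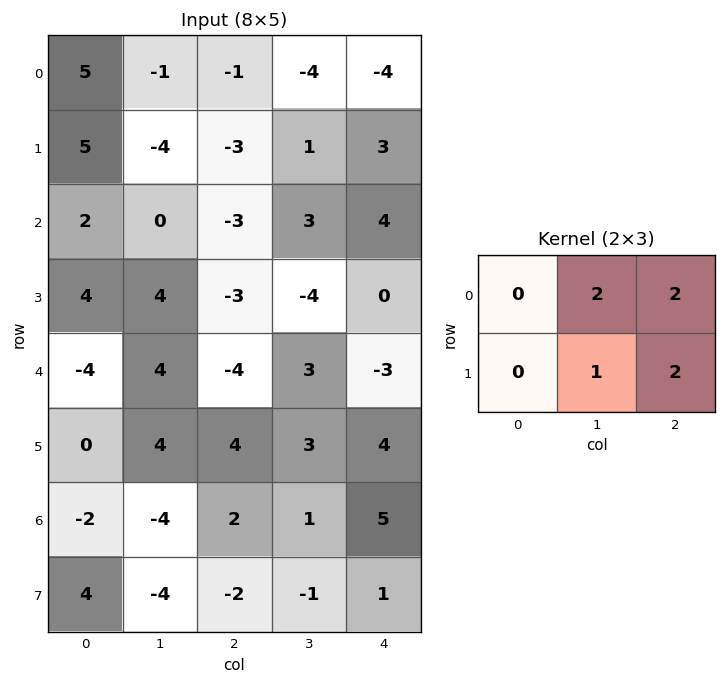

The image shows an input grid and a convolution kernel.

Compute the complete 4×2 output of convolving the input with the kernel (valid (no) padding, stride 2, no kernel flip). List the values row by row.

Output[0,0]: The receptive field on the input at this output position is [5 -1 -1 / 5 -4 -3]. Elementwise product with the kernel and sum: -1·2 + -1·2 + -4·1 + -3·2.

-14 -9
-8 10
12 11
-12 13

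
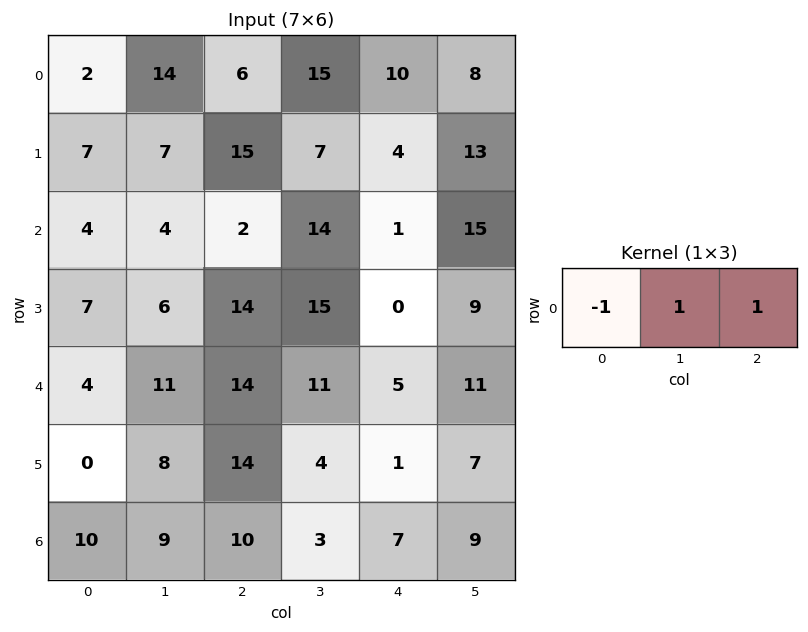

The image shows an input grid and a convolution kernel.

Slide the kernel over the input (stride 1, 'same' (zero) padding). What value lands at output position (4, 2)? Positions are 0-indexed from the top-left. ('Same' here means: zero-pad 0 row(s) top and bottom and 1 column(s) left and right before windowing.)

14

The receptive field on the zero-padded input at this output position is [11 14 11]. Elementwise product with the kernel and sum: 11·-1 + 14·1 + 11·1.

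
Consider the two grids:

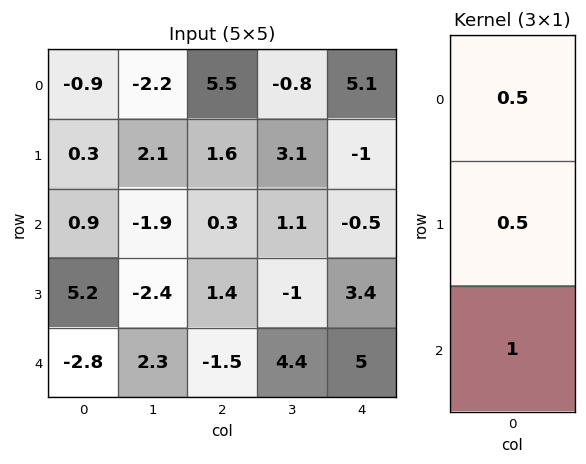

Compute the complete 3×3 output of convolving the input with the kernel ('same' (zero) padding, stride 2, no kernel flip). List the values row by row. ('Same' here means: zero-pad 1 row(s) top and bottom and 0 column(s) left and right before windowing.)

-0.15 4.35 1.55
5.8 2.35 2.65
1.2 -0.05 4.2

Output[0,0]: The receptive field on the zero-padded input at this output position is [0 / -0.9 / 0.3]. Elementwise product with the kernel and sum: 0·0.5 + -0.9·0.5 + 0.3·1.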